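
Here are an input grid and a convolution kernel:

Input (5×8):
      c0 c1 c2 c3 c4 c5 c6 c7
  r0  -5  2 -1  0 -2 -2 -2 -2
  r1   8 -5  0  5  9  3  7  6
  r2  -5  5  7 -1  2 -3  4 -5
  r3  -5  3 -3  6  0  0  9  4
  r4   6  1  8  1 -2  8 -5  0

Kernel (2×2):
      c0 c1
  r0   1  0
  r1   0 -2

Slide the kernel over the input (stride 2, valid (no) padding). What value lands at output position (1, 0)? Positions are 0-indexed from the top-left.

The receptive field on the input at this output position is [-5 5 / -5 3]. Elementwise product with the kernel and sum: -5·1 + 3·-2.

-11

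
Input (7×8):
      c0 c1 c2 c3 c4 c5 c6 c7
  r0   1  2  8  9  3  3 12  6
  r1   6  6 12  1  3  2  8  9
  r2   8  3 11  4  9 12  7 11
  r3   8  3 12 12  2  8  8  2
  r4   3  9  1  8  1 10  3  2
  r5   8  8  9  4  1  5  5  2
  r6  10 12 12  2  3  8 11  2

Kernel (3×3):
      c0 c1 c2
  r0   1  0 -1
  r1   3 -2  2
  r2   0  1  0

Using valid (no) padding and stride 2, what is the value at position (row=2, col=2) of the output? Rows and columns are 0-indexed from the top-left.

9

The receptive field on the input at this output position is [1 10 3 / 1 5 5 / 3 8 11]. Elementwise product with the kernel and sum: 1·1 + 3·-1 + 1·3 + 5·-2 + 5·2 + 8·1.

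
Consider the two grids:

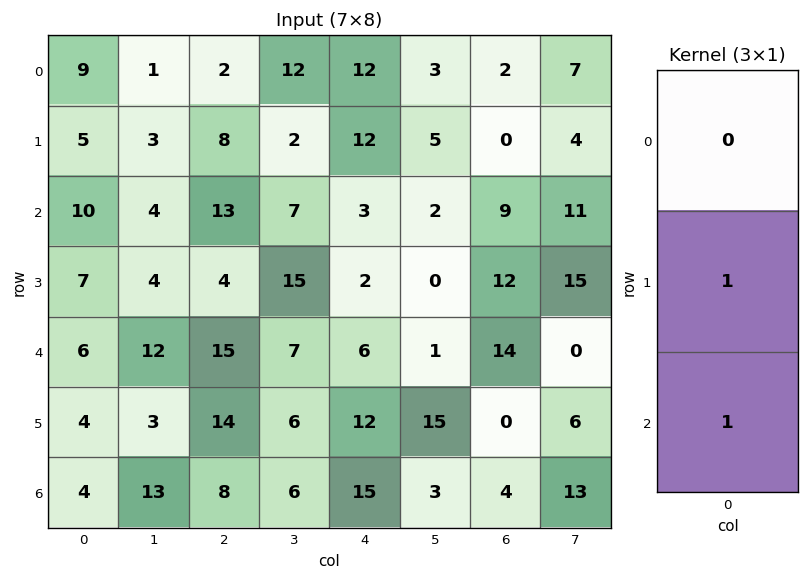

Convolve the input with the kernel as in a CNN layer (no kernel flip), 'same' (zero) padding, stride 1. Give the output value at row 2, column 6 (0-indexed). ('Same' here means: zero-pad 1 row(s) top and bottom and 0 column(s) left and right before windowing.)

21

The receptive field on the zero-padded input at this output position is [0 / 9 / 12]. Elementwise product with the kernel and sum: 9·1 + 12·1.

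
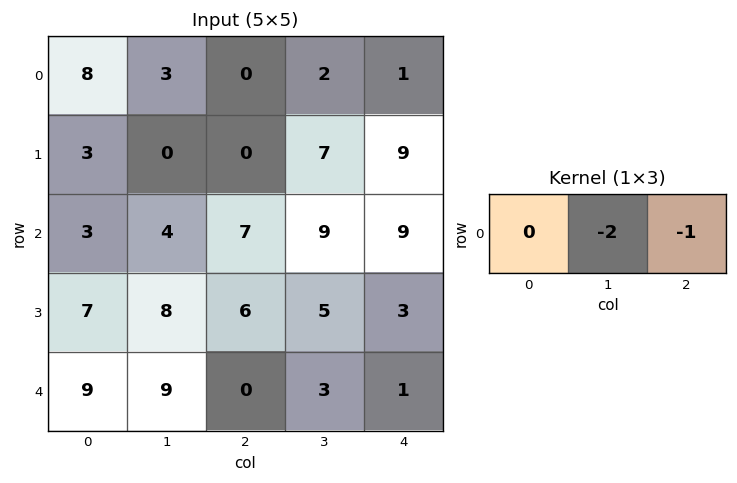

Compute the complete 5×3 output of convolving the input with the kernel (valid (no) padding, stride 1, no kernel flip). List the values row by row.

Output[0,0]: The receptive field on the input at this output position is [8 3 0]. Elementwise product with the kernel and sum: 3·-2 + 0·-1.
Output[0,1]: The receptive field on the input at this output position is [3 0 2]. Elementwise product with the kernel and sum: 0·-2 + 2·-1.

-6 -2 -5
0 -7 -23
-15 -23 -27
-22 -17 -13
-18 -3 -7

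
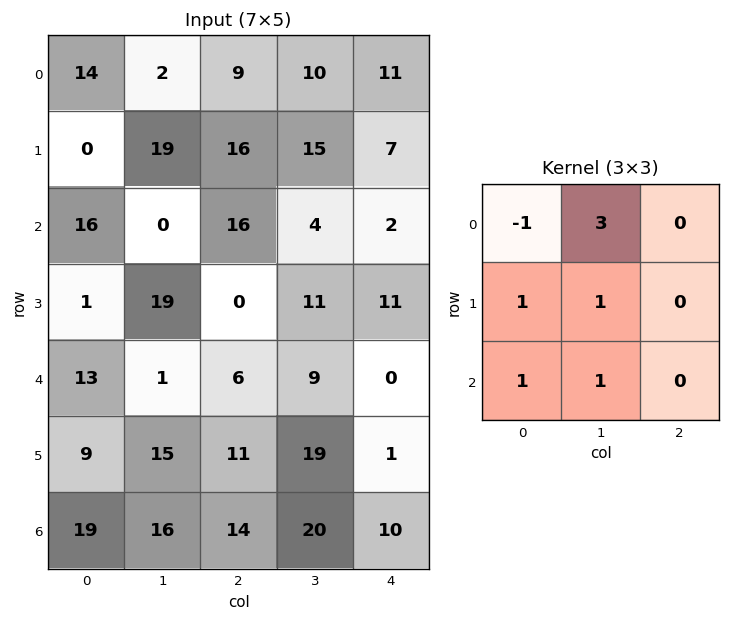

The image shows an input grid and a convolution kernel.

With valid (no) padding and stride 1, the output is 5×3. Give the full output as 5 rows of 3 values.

27 76 72
93 64 60
18 74 22
94 14 78
49 73 85

Output[0,0]: The receptive field on the input at this output position is [14 2 9 / 0 19 16 / 16 0 16]. Elementwise product with the kernel and sum: 14·-1 + 2·3 + 0·1 + 19·1 + 16·1 + 0·1.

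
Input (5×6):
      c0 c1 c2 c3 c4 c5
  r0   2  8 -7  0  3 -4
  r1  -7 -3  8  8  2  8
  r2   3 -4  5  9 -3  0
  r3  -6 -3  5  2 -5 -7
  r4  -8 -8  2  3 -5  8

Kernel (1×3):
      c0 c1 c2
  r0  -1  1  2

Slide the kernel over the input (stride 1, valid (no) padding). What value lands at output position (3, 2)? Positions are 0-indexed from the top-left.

The receptive field on the input at this output position is [5 2 -5]. Elementwise product with the kernel and sum: 5·-1 + 2·1 + -5·2.

-13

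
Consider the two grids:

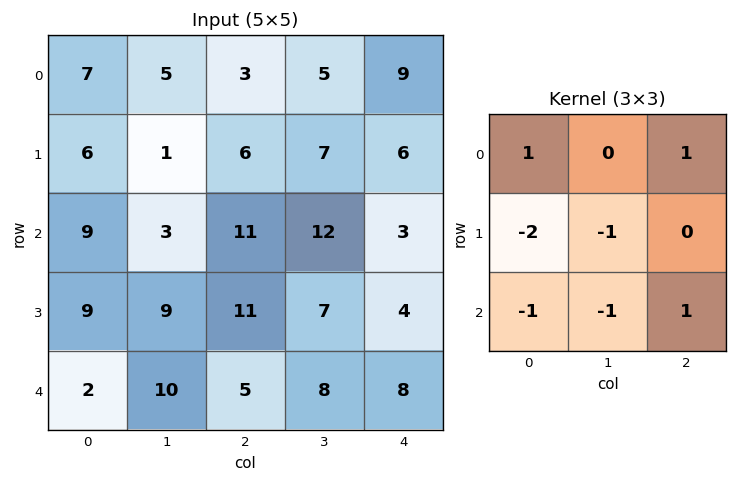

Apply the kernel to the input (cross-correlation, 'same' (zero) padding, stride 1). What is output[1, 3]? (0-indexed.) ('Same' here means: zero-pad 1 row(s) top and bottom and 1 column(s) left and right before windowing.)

-27

The receptive field on the zero-padded input at this output position is [3 5 9 / 6 7 6 / 11 12 3]. Elementwise product with the kernel and sum: 3·1 + 9·1 + 6·-2 + 7·-1 + 11·-1 + 12·-1 + 3·1.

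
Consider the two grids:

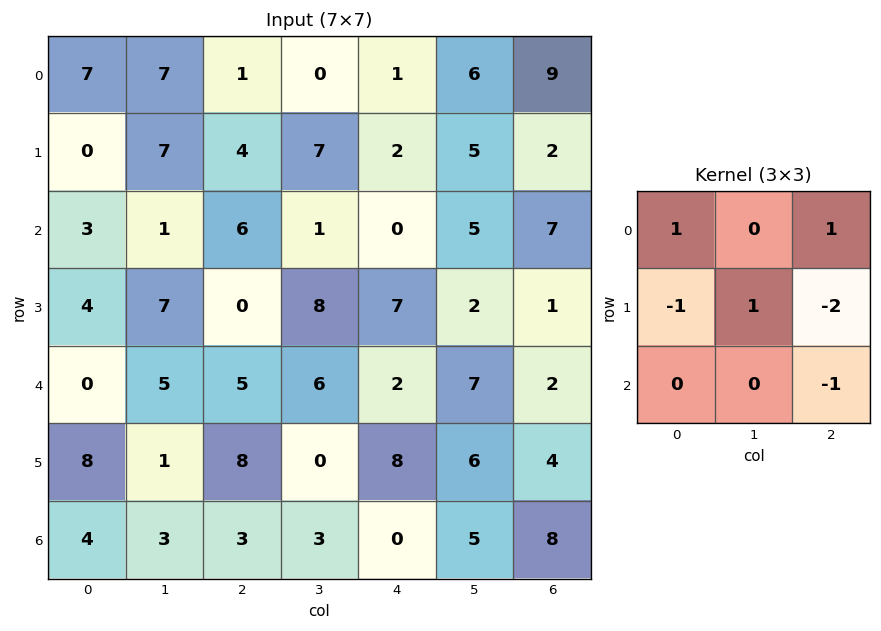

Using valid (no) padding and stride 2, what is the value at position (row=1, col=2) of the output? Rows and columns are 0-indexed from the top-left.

-2

The receptive field on the input at this output position is [0 5 7 / 7 2 1 / 2 7 2]. Elementwise product with the kernel and sum: 0·1 + 7·1 + 7·-1 + 2·1 + 1·-2 + 2·-1.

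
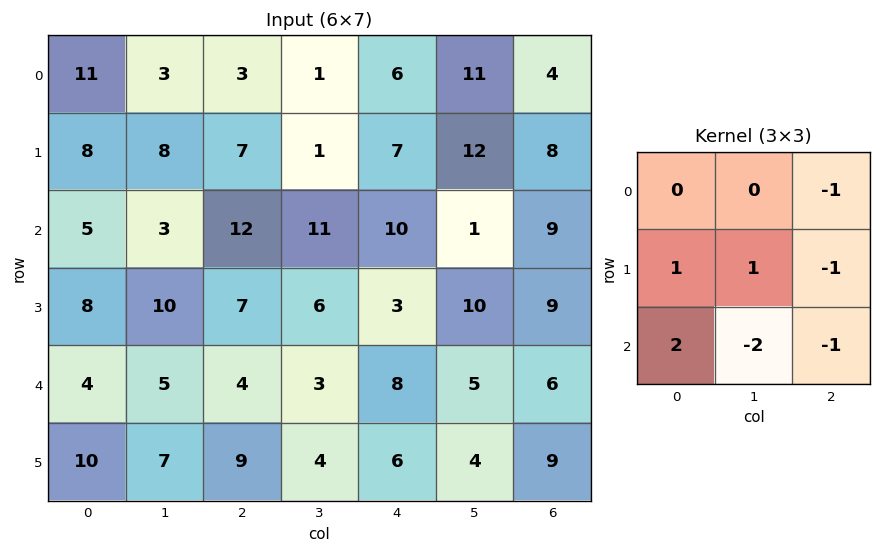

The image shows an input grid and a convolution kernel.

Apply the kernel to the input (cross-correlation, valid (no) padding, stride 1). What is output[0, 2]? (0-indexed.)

-13

The receptive field on the input at this output position is [3 1 6 / 7 1 7 / 12 11 10]. Elementwise product with the kernel and sum: 6·-1 + 7·1 + 1·1 + 7·-1 + 12·2 + 11·-2 + 10·-1.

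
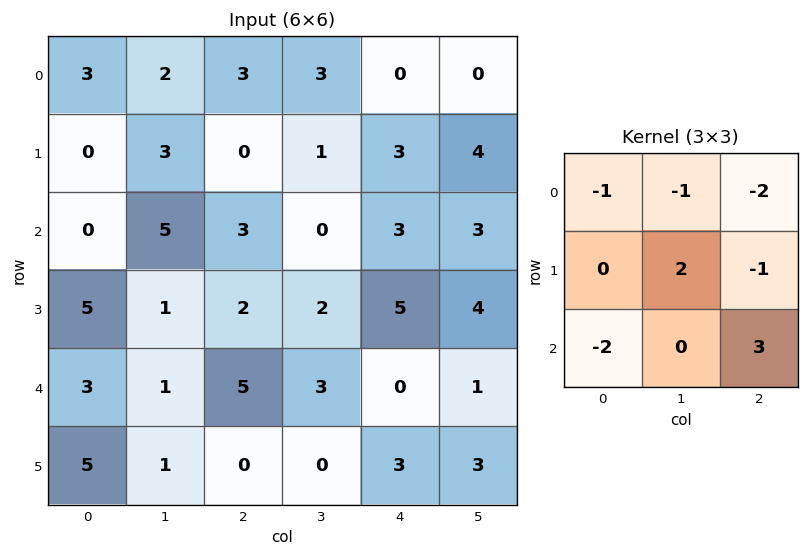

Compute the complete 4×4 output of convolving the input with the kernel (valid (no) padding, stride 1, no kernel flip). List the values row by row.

Output[0,0]: The receptive field on the input at this output position is [3 2 3 / 0 3 0 / 0 5 3]. Elementwise product with the kernel and sum: 3·-1 + 2·-1 + 3·-2 + 3·2 + 0·-1 + 0·-2 + 3·3.
Output[0,1]: The receptive field on the input at this output position is [2 3 3 / 3 0 1 / 5 3 0]. Elementwise product with the kernel and sum: 2·-1 + 3·-1 + 3·-2 + 0·2 + 1·-1 + 5·-2 + 0·3.

4 -22 -4 8
0 5 1 -1
-2 1 -20 -6
-23 -2 1 -7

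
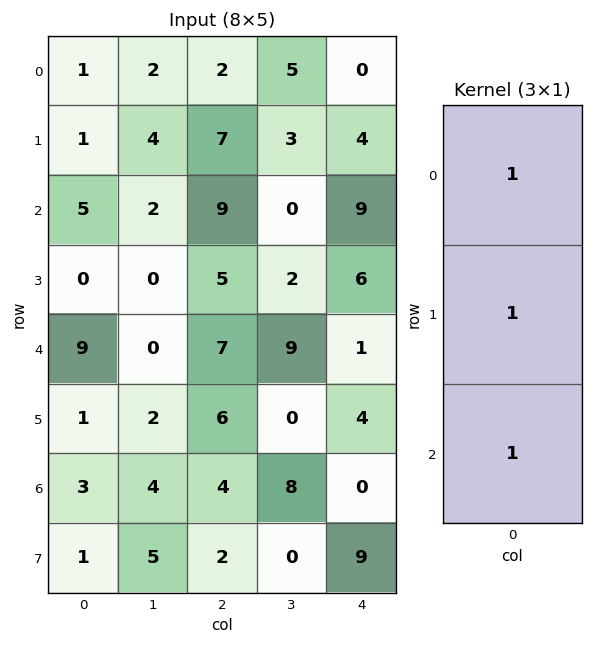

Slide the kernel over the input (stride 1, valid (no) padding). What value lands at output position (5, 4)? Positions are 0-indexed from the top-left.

The receptive field on the input at this output position is [4 / 0 / 9]. Elementwise product with the kernel and sum: 4·1 + 0·1 + 9·1.

13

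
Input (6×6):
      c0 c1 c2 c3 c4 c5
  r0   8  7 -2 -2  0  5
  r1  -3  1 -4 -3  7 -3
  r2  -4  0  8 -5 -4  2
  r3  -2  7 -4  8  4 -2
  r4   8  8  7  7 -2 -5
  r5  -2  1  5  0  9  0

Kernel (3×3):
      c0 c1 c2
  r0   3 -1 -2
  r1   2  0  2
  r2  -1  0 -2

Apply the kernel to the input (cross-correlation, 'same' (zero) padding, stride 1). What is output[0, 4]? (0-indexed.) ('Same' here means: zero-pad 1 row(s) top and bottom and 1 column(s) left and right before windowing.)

The receptive field on the zero-padded input at this output position is [0 0 0 / -2 0 5 / -3 7 -3]. Elementwise product with the kernel and sum: 0·3 + 0·-1 + 0·-2 + -2·2 + 5·2 + -3·-1 + -3·-2.

15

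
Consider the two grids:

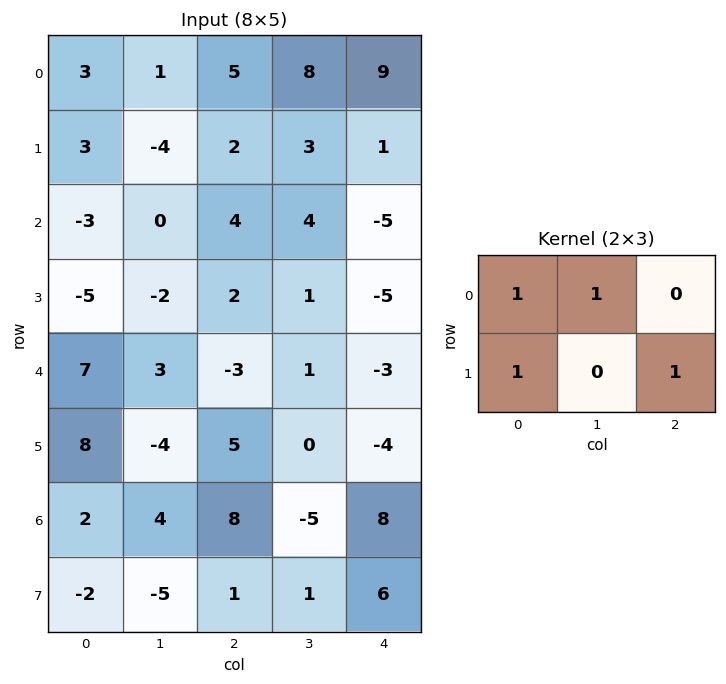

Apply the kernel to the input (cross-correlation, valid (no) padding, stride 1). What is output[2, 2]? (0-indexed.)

5

The receptive field on the input at this output position is [4 4 -5 / 2 1 -5]. Elementwise product with the kernel and sum: 4·1 + 4·1 + 2·1 + -5·1.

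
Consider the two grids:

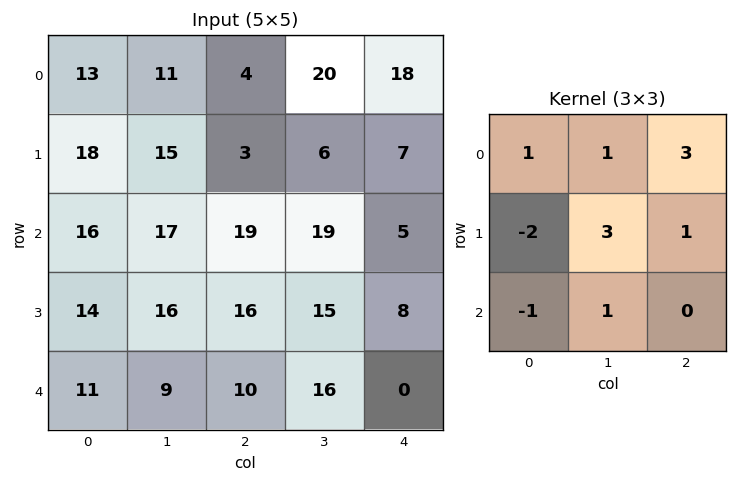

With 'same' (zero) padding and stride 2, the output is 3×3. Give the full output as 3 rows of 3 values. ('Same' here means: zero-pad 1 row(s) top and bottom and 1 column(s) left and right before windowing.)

Output[0,0]: The receptive field on the zero-padded input at this output position is [0 0 0 / 0 13 11 / 0 18 15]. Elementwise product with the kernel and sum: 0·1 + 0·1 + 0·3 + 0·-2 + 13·3 + 11·1 + 0·-1 + 18·1.
Output[0,1]: The receptive field on the zero-padded input at this output position is [0 0 0 / 11 4 20 / 15 3 6]. Elementwise product with the kernel and sum: 0·1 + 0·1 + 0·3 + 11·-2 + 4·3 + 20·1 + 15·-1 + 3·1.

68 -2 15
142 78 -17
104 105 -9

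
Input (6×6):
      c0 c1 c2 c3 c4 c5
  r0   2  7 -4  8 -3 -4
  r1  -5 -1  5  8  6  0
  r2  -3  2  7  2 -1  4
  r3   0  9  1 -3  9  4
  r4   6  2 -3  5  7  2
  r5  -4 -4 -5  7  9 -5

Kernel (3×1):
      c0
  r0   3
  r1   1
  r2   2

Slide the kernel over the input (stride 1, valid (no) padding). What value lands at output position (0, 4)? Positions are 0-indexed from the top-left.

-5

The receptive field on the input at this output position is [-3 / 6 / -1]. Elementwise product with the kernel and sum: -3·3 + 6·1 + -1·2.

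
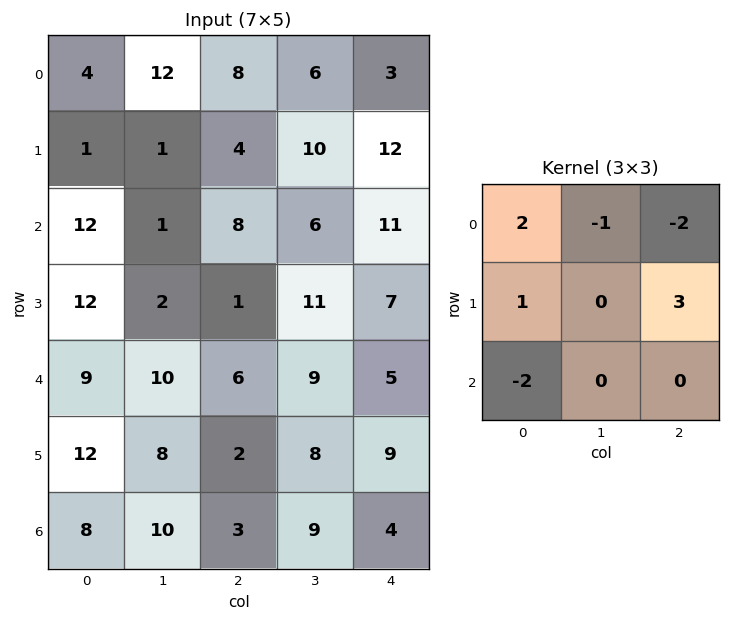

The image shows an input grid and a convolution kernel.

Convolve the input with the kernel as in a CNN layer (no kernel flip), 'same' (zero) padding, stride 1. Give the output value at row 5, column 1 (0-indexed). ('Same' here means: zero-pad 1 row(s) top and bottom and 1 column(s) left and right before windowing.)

The receptive field on the zero-padded input at this output position is [9 10 6 / 12 8 2 / 8 10 3]. Elementwise product with the kernel and sum: 9·2 + 10·-1 + 6·-2 + 12·1 + 2·3 + 8·-2.

-2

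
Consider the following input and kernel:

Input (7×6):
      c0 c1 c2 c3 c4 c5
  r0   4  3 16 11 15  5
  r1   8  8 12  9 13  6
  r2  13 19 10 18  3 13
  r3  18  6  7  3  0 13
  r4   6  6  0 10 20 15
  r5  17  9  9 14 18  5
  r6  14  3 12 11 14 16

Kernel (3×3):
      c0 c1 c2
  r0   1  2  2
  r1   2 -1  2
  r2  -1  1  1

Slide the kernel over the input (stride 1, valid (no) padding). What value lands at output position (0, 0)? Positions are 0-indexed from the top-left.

The receptive field on the input at this output position is [4 3 16 / 8 8 12 / 13 19 10]. Elementwise product with the kernel and sum: 4·1 + 3·2 + 16·2 + 8·2 + 8·-1 + 12·2 + 13·-1 + 19·1 + 10·1.

90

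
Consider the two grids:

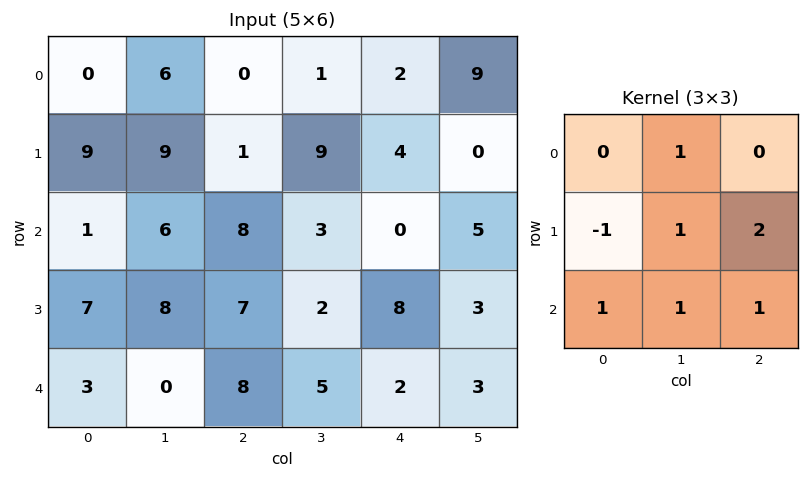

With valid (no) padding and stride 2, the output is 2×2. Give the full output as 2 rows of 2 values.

23 28
32 29

Output[0,0]: The receptive field on the input at this output position is [0 6 0 / 9 9 1 / 1 6 8]. Elementwise product with the kernel and sum: 6·1 + 9·-1 + 9·1 + 1·2 + 1·1 + 6·1 + 8·1.
Output[0,1]: The receptive field on the input at this output position is [0 1 2 / 1 9 4 / 8 3 0]. Elementwise product with the kernel and sum: 1·1 + 1·-1 + 9·1 + 4·2 + 8·1 + 3·1 + 0·1.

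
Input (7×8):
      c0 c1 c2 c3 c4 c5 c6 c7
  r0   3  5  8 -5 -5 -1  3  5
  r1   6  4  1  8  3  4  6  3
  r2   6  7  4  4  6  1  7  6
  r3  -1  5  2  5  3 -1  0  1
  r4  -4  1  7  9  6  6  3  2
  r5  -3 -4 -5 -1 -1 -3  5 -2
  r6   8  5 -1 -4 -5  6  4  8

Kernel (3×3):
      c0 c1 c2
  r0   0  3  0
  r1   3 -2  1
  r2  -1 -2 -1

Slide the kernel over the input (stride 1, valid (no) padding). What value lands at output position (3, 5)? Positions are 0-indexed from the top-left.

The receptive field on the input at this output position is [-1 0 1 / 6 3 2 / -3 5 -2]. Elementwise product with the kernel and sum: 0·3 + 6·3 + 3·-2 + 2·1 + -3·-1 + 5·-2 + -2·-1.

9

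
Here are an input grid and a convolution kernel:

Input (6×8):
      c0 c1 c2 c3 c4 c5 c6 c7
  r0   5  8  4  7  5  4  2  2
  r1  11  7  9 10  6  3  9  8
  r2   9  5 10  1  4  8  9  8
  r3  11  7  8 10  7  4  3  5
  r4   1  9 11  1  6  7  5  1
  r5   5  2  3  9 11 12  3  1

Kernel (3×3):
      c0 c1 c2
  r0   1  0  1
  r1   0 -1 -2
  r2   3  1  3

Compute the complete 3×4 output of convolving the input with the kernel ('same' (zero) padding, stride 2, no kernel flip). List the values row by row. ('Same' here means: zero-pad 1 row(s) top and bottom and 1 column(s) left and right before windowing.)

Output[0,0]: The receptive field on the zero-padded input at this output position is [0 0 0 / 0 5 8 / 0 11 7]. Elementwise product with the kernel and sum: 0·1 + 0·1 + 5·-1 + 8·-2 + 0·3 + 11·1 + 7·3.
Output[0,1]: The receptive field on the zero-padded input at this output position is [0 0 0 / 8 4 7 / 7 9 10]. Elementwise product with the kernel and sum: 0·1 + 0·1 + 4·-1 + 7·-2 + 7·3 + 9·1 + 10·3.

11 42 32 36
20 64 42 16
-1 40 68 44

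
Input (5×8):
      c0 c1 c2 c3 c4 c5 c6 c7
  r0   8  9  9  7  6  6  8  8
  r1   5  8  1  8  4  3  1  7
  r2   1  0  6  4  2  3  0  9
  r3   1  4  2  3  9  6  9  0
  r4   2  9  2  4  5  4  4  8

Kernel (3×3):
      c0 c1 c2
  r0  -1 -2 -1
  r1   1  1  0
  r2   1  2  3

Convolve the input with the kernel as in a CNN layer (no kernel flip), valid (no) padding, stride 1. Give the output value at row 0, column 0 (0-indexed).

-3

The receptive field on the input at this output position is [8 9 9 / 5 8 1 / 1 0 6]. Elementwise product with the kernel and sum: 8·-1 + 9·-2 + 9·-1 + 5·1 + 8·1 + 1·1 + 0·2 + 6·3.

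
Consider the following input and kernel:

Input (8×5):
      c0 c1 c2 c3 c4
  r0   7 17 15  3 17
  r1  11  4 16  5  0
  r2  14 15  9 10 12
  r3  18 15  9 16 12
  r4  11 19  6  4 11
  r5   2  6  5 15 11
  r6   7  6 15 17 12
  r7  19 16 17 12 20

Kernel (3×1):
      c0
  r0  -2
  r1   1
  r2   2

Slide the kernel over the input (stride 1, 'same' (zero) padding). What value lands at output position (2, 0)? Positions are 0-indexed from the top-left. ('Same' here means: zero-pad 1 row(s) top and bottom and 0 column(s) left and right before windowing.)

28

The receptive field on the zero-padded input at this output position is [11 / 14 / 18]. Elementwise product with the kernel and sum: 11·-2 + 14·1 + 18·2.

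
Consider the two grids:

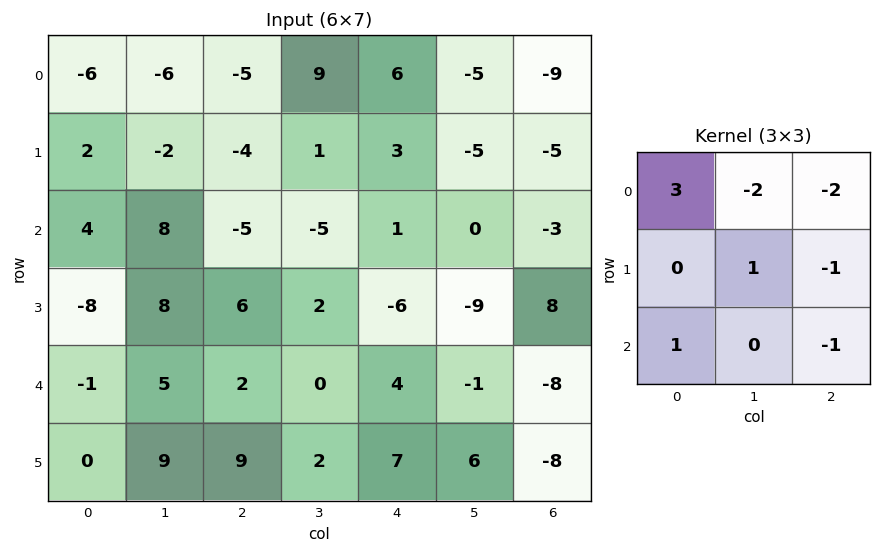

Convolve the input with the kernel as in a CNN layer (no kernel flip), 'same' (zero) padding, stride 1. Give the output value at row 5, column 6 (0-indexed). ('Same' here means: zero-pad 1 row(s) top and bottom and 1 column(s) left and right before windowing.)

5

The receptive field on the zero-padded input at this output position is [-1 -8 0 / 6 -8 0 / 0 0 0]. Elementwise product with the kernel and sum: -1·3 + -8·-2 + 0·-2 + -8·1 + 0·-1 + 0·1 + 0·-1.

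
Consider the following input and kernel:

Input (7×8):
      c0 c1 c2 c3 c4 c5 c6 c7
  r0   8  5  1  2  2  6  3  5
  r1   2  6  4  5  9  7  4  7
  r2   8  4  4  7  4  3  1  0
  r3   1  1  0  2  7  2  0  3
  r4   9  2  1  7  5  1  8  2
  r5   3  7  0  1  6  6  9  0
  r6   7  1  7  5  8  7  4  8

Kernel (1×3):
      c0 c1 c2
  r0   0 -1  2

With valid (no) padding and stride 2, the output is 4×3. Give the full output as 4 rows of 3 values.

Output[0,0]: The receptive field on the input at this output position is [8 5 1]. Elementwise product with the kernel and sum: 5·-1 + 1·2.

-3 2 0
4 1 -1
0 3 15
13 11 1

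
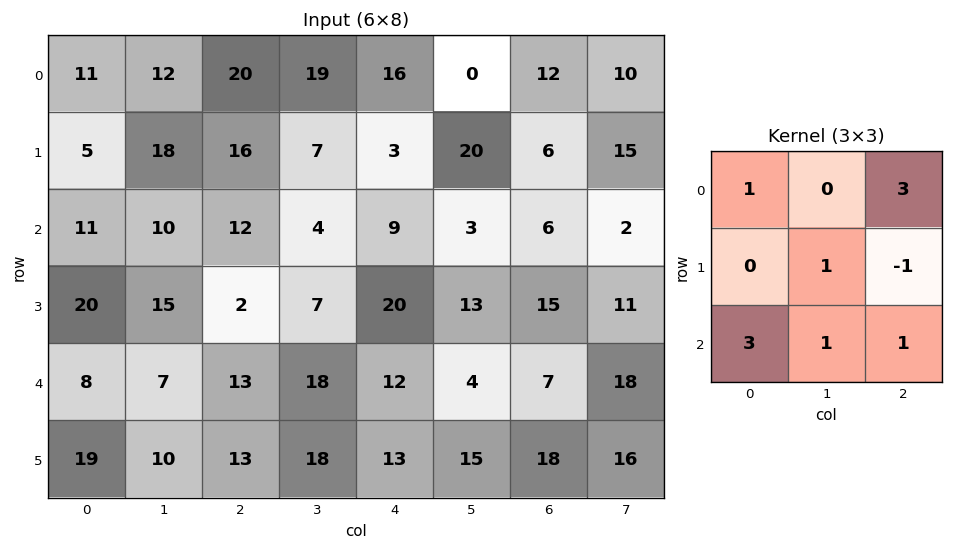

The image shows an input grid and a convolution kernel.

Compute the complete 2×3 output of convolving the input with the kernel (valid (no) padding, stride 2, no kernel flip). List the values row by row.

Output[0,0]: The receptive field on the input at this output position is [11 12 20 / 5 18 16 / 11 10 12]. Elementwise product with the kernel and sum: 11·1 + 20·3 + 18·1 + 16·-1 + 11·3 + 10·1 + 12·1.

128 121 102
104 95 72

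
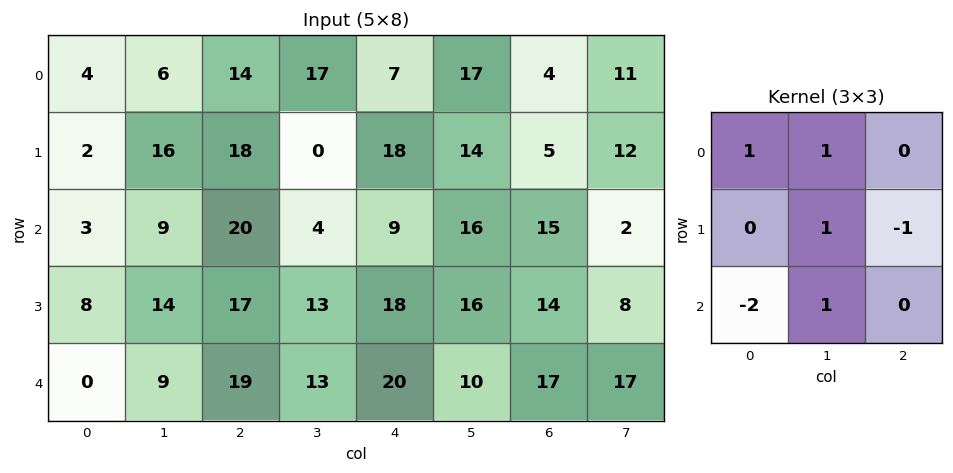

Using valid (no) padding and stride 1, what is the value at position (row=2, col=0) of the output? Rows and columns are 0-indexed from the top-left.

18

The receptive field on the input at this output position is [3 9 20 / 8 14 17 / 0 9 19]. Elementwise product with the kernel and sum: 3·1 + 9·1 + 14·1 + 17·-1 + 0·-2 + 9·1.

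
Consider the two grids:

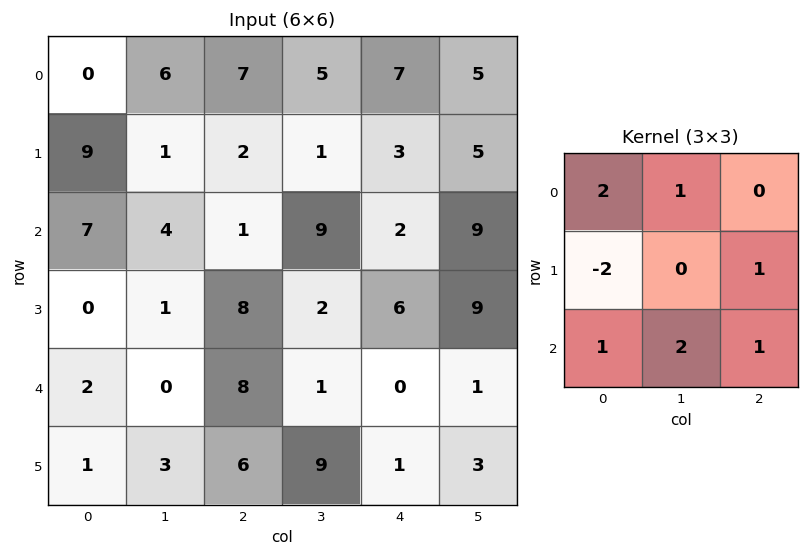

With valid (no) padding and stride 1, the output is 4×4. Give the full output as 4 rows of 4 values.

6 33 39 42
16 24 23 19
36 26 11 27
18 35 27 23

Output[0,0]: The receptive field on the input at this output position is [0 6 7 / 9 1 2 / 7 4 1]. Elementwise product with the kernel and sum: 0·2 + 6·1 + 9·-2 + 2·1 + 7·1 + 4·2 + 1·1.
Output[0,1]: The receptive field on the input at this output position is [6 7 5 / 1 2 1 / 4 1 9]. Elementwise product with the kernel and sum: 6·2 + 7·1 + 1·-2 + 1·1 + 4·1 + 1·2 + 9·1.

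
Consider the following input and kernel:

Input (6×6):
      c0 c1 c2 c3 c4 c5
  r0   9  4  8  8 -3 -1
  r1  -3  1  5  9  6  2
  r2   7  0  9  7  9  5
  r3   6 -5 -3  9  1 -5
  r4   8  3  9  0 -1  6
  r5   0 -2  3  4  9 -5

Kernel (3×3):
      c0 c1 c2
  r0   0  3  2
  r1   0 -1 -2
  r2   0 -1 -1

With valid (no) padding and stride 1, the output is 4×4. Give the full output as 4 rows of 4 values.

8 1 -19 -35
3 4 4 7
17 17 29 41
-43 -7 18 -22

Output[0,0]: The receptive field on the input at this output position is [9 4 8 / -3 1 5 / 7 0 9]. Elementwise product with the kernel and sum: 4·3 + 8·2 + 1·-1 + 5·-2 + 0·-1 + 9·-1.
Output[0,1]: The receptive field on the input at this output position is [4 8 8 / 1 5 9 / 0 9 7]. Elementwise product with the kernel and sum: 8·3 + 8·2 + 5·-1 + 9·-2 + 9·-1 + 7·-1.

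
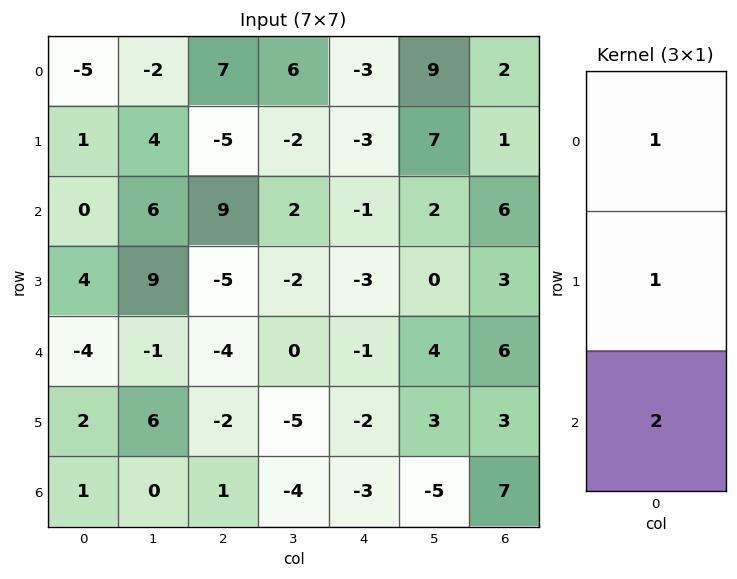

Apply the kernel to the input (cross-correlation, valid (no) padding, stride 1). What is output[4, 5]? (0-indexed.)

-3

The receptive field on the input at this output position is [4 / 3 / -5]. Elementwise product with the kernel and sum: 4·1 + 3·1 + -5·2.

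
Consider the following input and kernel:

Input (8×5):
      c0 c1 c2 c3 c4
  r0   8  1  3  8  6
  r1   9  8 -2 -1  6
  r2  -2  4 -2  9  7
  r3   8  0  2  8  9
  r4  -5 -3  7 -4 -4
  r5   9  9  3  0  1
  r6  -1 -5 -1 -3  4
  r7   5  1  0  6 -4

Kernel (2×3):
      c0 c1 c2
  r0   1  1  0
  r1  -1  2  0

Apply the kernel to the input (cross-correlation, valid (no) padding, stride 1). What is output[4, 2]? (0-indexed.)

The receptive field on the input at this output position is [7 -4 -4 / 3 0 1]. Elementwise product with the kernel and sum: 7·1 + -4·1 + 3·-1 + 0·2.

0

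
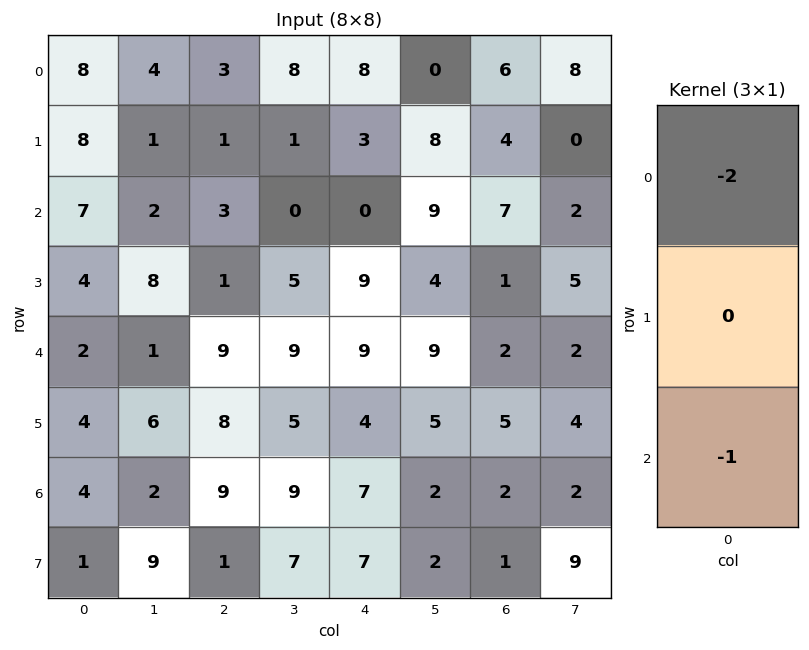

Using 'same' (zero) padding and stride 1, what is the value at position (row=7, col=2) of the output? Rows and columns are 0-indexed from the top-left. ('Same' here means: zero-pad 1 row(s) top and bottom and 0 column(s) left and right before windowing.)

-18

The receptive field on the zero-padded input at this output position is [9 / 1 / 0]. Elementwise product with the kernel and sum: 9·-2 + 0·-1.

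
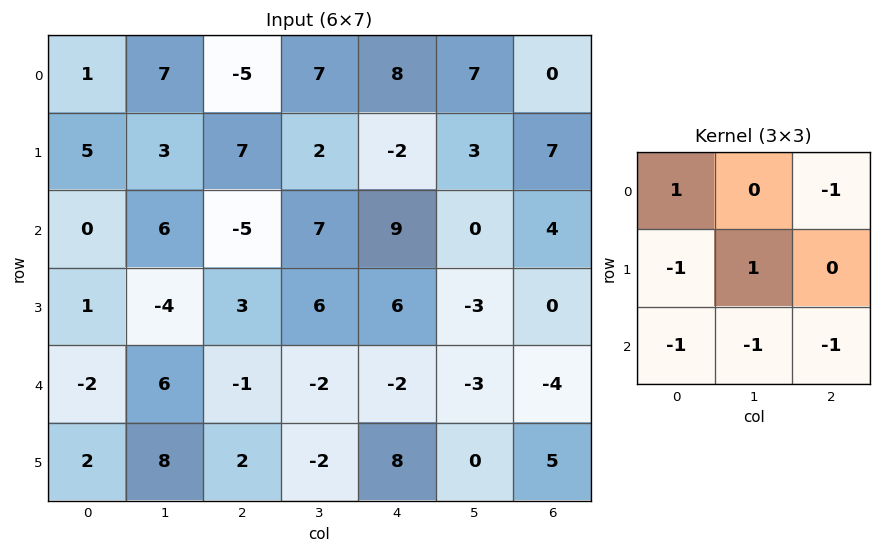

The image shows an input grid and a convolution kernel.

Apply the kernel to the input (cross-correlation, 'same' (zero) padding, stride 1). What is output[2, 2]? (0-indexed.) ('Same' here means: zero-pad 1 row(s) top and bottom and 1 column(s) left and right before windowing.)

-15

The receptive field on the zero-padded input at this output position is [3 7 2 / 6 -5 7 / -4 3 6]. Elementwise product with the kernel and sum: 3·1 + 2·-1 + 6·-1 + -5·1 + -4·-1 + 3·-1 + 6·-1.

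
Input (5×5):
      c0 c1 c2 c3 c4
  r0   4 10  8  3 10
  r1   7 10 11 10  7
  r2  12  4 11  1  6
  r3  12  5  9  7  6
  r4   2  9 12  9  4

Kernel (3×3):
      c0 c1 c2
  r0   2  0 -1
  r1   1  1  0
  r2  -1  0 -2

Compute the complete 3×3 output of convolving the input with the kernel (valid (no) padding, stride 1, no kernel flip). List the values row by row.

Output[0,0]: The receptive field on the input at this output position is [4 10 8 / 7 10 11 / 12 4 11]. Elementwise product with the kernel and sum: 4·2 + 8·-1 + 7·1 + 10·1 + 12·-1 + 11·-2.

-17 32 4
-11 6 6
4 -6 12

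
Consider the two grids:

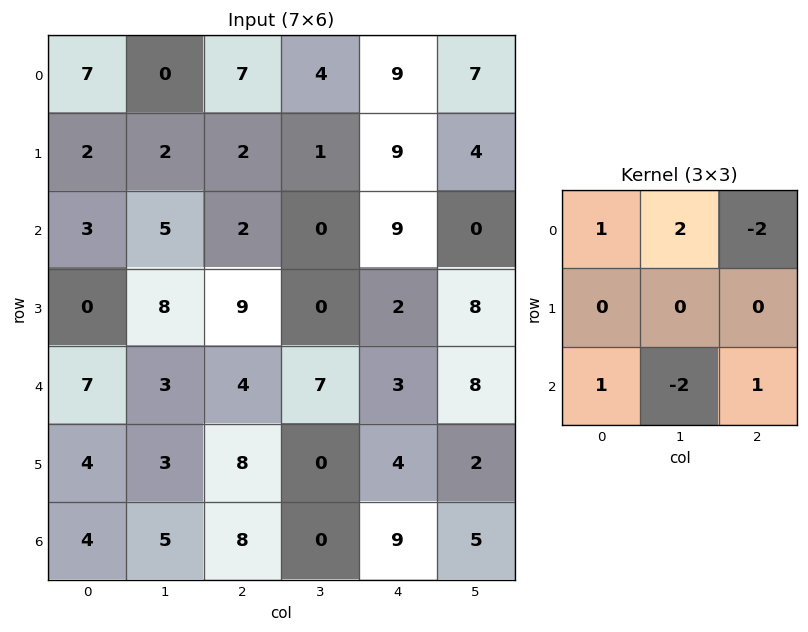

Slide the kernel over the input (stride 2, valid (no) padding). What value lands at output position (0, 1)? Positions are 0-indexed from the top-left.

8

The receptive field on the input at this output position is [7 4 9 / 2 1 9 / 2 0 9]. Elementwise product with the kernel and sum: 7·1 + 4·2 + 9·-2 + 2·1 + 0·-2 + 9·1.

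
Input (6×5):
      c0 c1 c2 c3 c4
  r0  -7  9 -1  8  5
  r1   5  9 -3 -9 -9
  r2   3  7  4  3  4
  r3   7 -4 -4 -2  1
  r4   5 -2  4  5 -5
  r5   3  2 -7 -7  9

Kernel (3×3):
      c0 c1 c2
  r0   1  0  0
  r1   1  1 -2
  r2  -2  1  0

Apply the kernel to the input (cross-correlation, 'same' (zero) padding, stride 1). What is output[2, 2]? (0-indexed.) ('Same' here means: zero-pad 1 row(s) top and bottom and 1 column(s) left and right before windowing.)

The receptive field on the zero-padded input at this output position is [9 -3 -9 / 7 4 3 / -4 -4 -2]. Elementwise product with the kernel and sum: 9·1 + 7·1 + 4·1 + 3·-2 + -4·-2 + -4·1.

18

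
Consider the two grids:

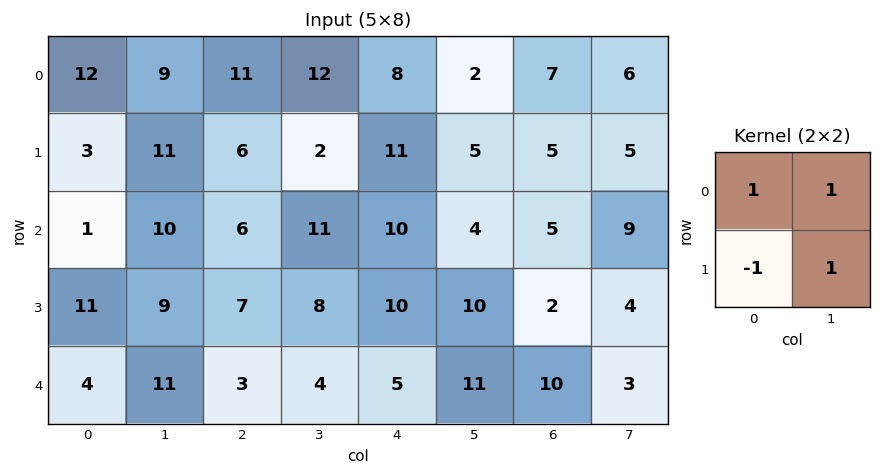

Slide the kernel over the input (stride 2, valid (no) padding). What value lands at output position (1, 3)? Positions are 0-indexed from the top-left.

The receptive field on the input at this output position is [5 9 / 2 4]. Elementwise product with the kernel and sum: 5·1 + 9·1 + 2·-1 + 4·1.

16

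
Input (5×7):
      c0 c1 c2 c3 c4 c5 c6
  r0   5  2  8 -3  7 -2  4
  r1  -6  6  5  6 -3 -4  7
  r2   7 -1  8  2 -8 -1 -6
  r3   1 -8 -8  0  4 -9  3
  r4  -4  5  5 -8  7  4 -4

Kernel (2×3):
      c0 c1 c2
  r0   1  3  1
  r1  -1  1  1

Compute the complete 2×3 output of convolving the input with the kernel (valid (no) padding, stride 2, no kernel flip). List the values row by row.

Output[0,0]: The receptive field on the input at this output position is [5 2 8 / -6 6 5]. Elementwise product with the kernel and sum: 5·1 + 2·3 + 8·1 + -6·-1 + 6·1 + 5·1.

36 4 11
-5 18 -27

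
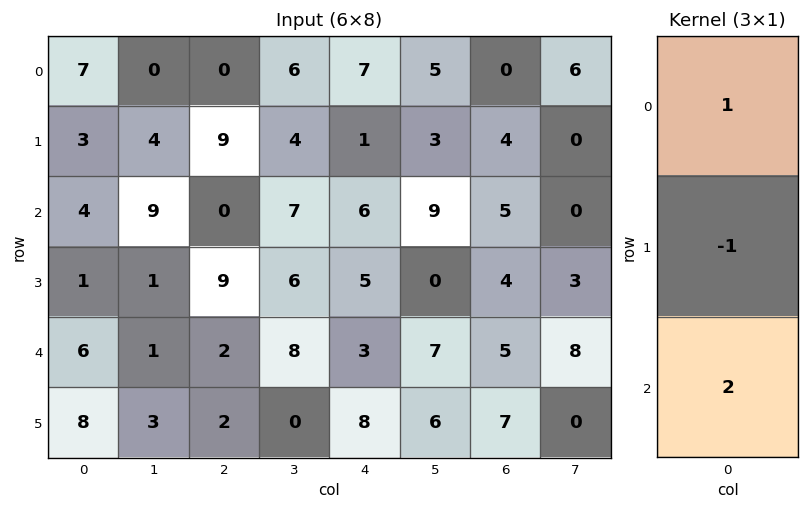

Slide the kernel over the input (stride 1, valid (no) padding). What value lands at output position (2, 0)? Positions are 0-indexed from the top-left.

15

The receptive field on the input at this output position is [4 / 1 / 6]. Elementwise product with the kernel and sum: 4·1 + 1·-1 + 6·2.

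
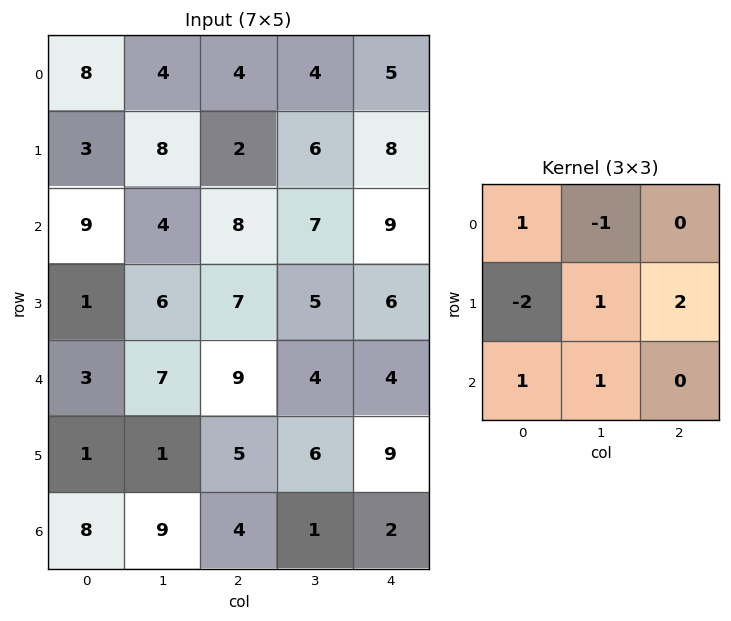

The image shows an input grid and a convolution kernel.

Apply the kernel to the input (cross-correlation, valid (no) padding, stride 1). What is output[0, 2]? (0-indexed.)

33

The receptive field on the input at this output position is [4 4 5 / 2 6 8 / 8 7 9]. Elementwise product with the kernel and sum: 4·1 + 4·-1 + 2·-2 + 6·1 + 8·2 + 8·1 + 7·1.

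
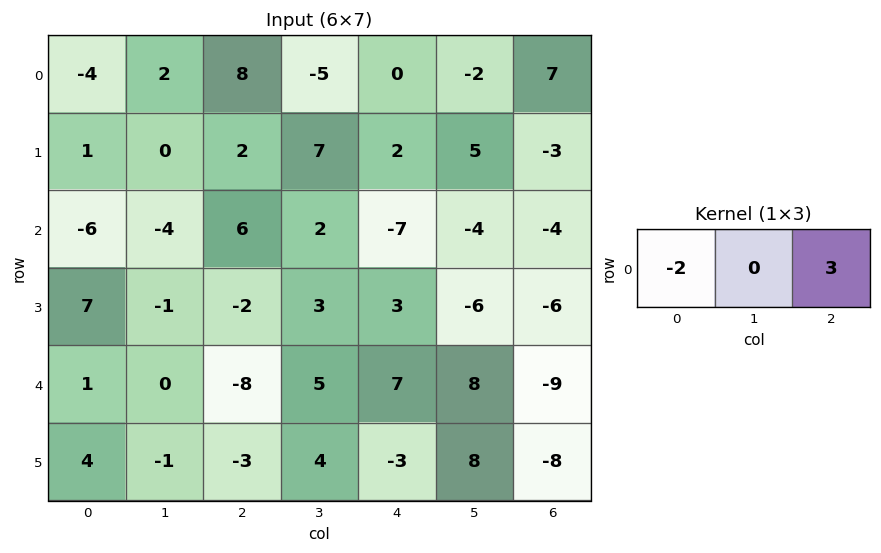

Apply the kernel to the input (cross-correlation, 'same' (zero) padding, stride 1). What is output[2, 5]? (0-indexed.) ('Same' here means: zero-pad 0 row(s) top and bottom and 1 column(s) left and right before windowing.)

The receptive field on the zero-padded input at this output position is [-7 -4 -4]. Elementwise product with the kernel and sum: -7·-2 + -4·3.

2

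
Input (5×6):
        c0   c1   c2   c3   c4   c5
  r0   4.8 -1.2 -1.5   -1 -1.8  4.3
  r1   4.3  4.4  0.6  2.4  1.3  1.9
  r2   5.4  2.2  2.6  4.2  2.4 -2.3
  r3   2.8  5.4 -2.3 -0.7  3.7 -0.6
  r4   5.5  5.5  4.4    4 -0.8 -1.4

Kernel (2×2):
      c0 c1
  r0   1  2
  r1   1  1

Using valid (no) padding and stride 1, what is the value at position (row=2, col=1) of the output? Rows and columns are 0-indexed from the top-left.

The receptive field on the input at this output position is [2.2 2.6 / 5.4 -2.3]. Elementwise product with the kernel and sum: 2.2·1 + 2.6·2 + 5.4·1 + -2.3·1.

10.5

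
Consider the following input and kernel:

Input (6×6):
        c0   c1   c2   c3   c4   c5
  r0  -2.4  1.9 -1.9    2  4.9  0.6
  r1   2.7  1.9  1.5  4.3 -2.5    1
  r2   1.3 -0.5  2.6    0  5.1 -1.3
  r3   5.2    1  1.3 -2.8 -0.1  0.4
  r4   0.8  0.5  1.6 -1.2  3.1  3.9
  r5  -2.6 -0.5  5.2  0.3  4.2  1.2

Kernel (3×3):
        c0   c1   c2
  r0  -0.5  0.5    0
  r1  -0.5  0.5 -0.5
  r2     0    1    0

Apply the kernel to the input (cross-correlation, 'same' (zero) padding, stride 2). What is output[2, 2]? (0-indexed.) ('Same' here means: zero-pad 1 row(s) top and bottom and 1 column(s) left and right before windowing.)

5.75

The receptive field on the zero-padded input at this output position is [-2.8 -0.1 0.4 / -1.2 3.1 3.9 / 0.3 4.2 1.2]. Elementwise product with the kernel and sum: -2.8·-0.5 + -0.1·0.5 + -1.2·-0.5 + 3.1·0.5 + 3.9·-0.5 + 4.2·1.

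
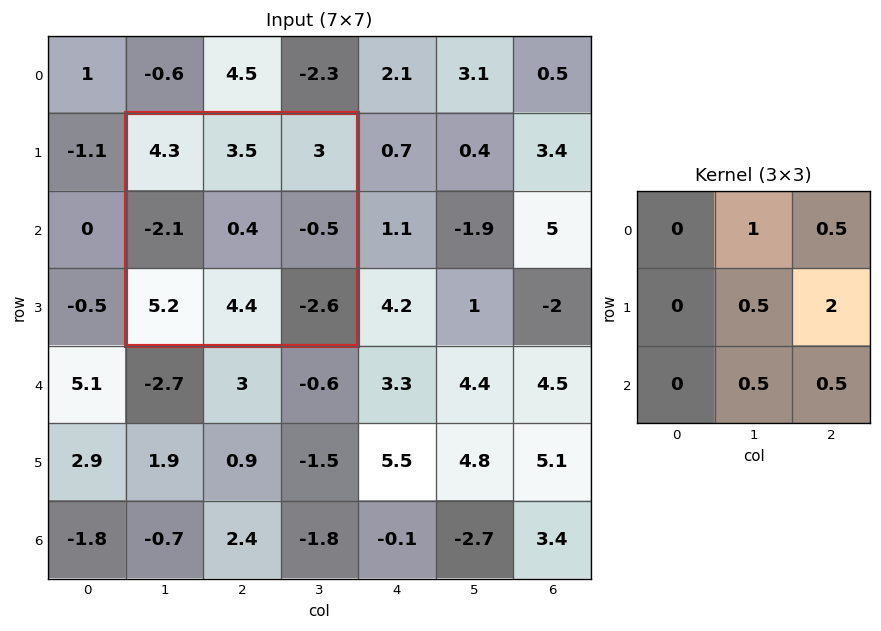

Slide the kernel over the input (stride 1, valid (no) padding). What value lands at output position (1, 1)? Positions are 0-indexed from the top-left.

5.1

The receptive field on the input at this output position is [4.3 3.5 3 / -2.1 0.4 -0.5 / 5.2 4.4 -2.6]. Elementwise product with the kernel and sum: 3.5·1 + 3·0.5 + 0.4·0.5 + -0.5·2 + 4.4·0.5 + -2.6·0.5.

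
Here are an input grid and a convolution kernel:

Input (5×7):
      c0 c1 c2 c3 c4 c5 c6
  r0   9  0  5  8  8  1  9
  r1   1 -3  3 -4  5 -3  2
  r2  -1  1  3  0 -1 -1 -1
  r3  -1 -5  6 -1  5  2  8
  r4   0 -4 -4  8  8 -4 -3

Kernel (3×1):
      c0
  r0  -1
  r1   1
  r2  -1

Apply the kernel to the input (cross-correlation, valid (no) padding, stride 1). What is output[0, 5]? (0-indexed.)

-3

The receptive field on the input at this output position is [1 / -3 / -1]. Elementwise product with the kernel and sum: 1·-1 + -3·1 + -1·-1.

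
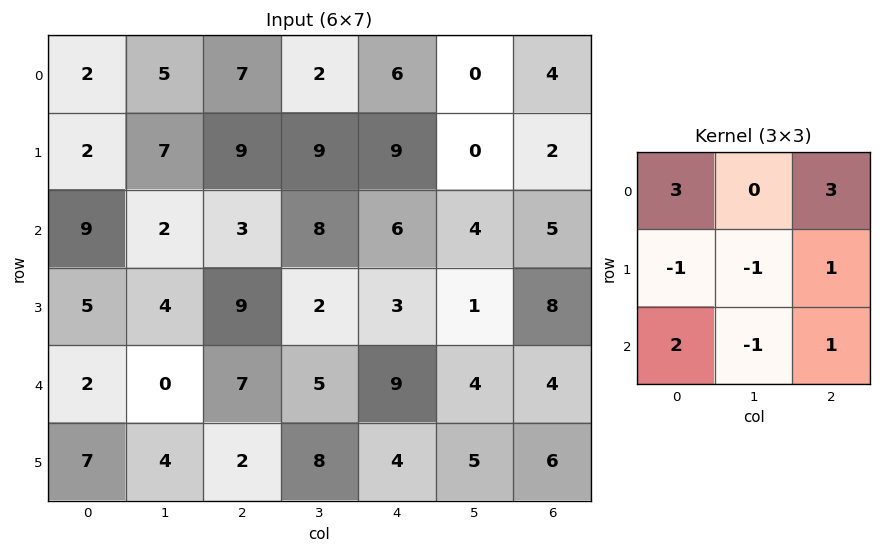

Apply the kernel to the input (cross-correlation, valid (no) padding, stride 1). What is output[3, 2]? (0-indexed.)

33

The receptive field on the input at this output position is [9 2 3 / 7 5 9 / 2 8 4]. Elementwise product with the kernel and sum: 9·3 + 3·3 + 7·-1 + 5·-1 + 9·1 + 2·2 + 8·-1 + 4·1.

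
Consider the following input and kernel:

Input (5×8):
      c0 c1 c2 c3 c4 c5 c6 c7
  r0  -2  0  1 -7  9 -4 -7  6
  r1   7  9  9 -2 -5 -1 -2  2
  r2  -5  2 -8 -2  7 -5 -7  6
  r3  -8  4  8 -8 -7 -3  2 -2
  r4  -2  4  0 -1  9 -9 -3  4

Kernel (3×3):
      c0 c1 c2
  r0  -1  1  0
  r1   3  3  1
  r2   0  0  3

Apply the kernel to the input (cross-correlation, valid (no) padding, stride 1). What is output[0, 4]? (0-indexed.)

The receptive field on the input at this output position is [9 -4 -7 / -5 -1 -2 / 7 -5 -7]. Elementwise product with the kernel and sum: 9·-1 + -4·1 + -5·3 + -1·3 + -2·1 + -7·3.

-54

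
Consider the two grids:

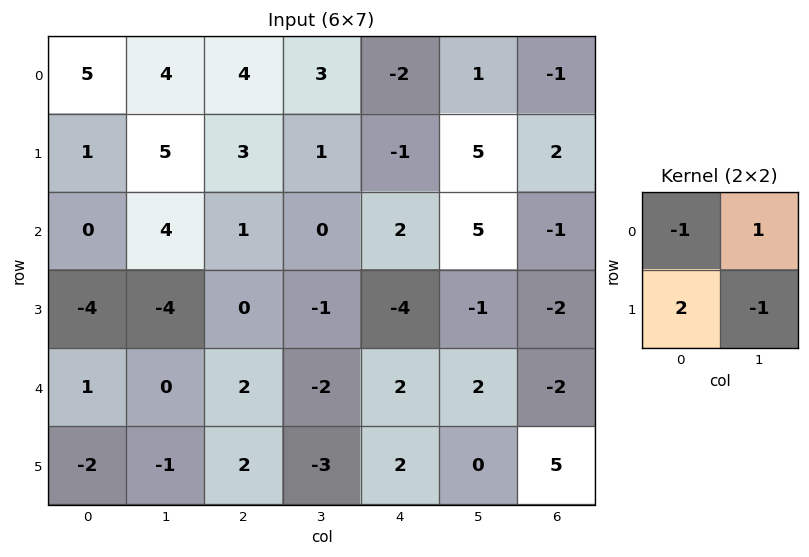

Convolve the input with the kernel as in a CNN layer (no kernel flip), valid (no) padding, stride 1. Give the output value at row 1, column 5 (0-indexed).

The receptive field on the input at this output position is [5 2 / 5 -1]. Elementwise product with the kernel and sum: 5·-1 + 2·1 + 5·2 + -1·-1.

8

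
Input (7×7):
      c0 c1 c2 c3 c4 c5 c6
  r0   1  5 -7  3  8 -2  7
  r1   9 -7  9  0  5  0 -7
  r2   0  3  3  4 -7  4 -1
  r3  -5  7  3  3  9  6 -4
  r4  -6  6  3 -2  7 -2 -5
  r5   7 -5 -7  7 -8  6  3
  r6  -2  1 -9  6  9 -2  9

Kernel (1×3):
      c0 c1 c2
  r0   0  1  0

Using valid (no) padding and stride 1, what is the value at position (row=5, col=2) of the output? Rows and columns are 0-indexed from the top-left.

The receptive field on the input at this output position is [-7 7 -8]. Elementwise product with the kernel and sum: 7·1.

7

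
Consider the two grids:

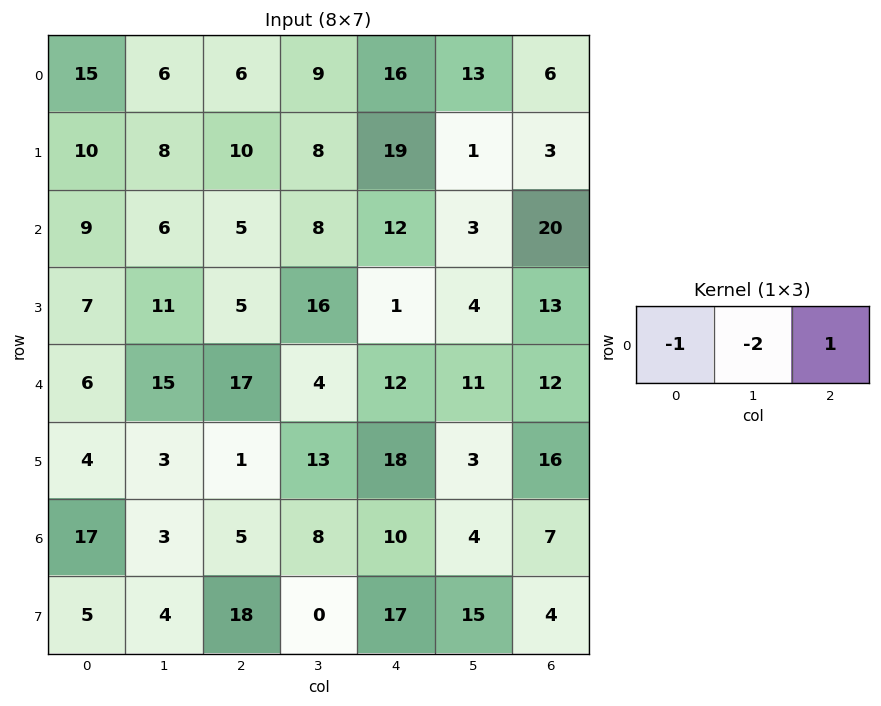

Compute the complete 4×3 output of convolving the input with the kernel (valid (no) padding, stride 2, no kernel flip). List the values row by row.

Output[0,0]: The receptive field on the input at this output position is [15 6 6]. Elementwise product with the kernel and sum: 15·-1 + 6·-2 + 6·1.

-21 -8 -36
-16 -9 2
-19 -13 -22
-18 -11 -11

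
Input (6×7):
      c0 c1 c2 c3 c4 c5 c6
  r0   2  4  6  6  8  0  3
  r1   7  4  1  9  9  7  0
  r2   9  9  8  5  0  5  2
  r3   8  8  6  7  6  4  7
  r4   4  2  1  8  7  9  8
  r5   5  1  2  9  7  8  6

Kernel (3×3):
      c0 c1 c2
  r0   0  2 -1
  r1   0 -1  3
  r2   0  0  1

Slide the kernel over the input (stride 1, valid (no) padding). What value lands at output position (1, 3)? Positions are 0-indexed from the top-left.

The receptive field on the input at this output position is [9 9 7 / 5 0 5 / 7 6 4]. Elementwise product with the kernel and sum: 9·2 + 7·-1 + 0·-1 + 5·3 + 4·1.

30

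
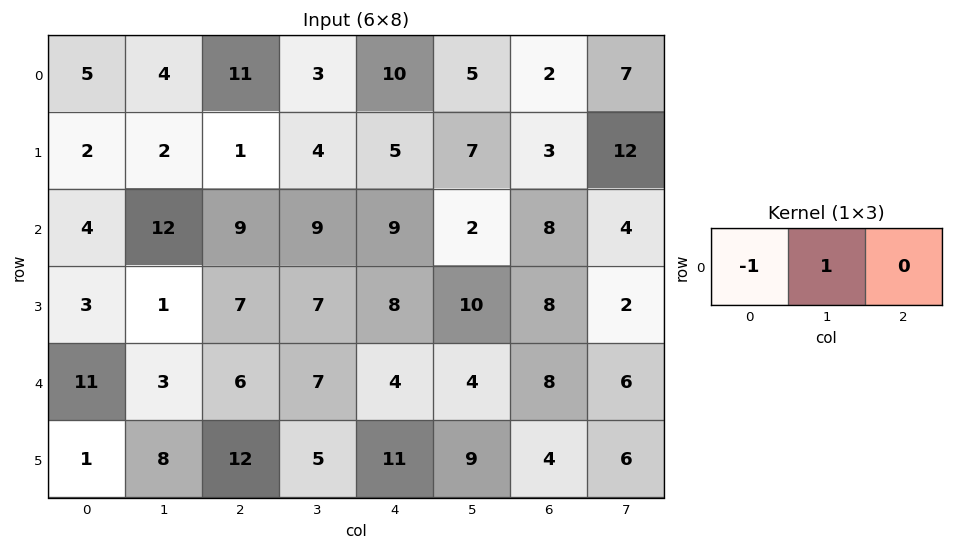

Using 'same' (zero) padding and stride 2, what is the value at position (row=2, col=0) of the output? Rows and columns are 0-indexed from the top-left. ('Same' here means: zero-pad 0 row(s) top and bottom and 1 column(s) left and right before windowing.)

The receptive field on the zero-padded input at this output position is [0 11 3]. Elementwise product with the kernel and sum: 0·-1 + 11·1.

11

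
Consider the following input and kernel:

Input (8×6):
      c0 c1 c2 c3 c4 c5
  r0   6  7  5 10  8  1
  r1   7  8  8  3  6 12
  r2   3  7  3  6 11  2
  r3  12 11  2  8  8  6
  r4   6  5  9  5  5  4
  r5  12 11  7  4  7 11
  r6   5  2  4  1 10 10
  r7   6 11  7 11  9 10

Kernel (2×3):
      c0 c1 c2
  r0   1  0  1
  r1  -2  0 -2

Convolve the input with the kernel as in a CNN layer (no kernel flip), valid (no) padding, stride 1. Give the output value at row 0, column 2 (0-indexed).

The receptive field on the input at this output position is [5 10 8 / 8 3 6]. Elementwise product with the kernel and sum: 5·1 + 8·1 + 8·-2 + 6·-2.

-15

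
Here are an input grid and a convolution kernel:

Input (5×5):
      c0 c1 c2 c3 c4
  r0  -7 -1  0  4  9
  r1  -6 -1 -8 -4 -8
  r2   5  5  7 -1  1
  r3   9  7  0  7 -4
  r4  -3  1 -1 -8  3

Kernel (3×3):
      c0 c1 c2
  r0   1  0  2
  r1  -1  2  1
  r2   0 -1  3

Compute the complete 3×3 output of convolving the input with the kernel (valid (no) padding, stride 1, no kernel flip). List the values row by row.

Output[0,0]: The receptive field on the input at this output position is [-7 -1 0 / -6 -1 -8 / 5 5 7]. Elementwise product with the kernel and sum: -7·1 + 0·2 + -6·-1 + -1·2 + -8·1 + 5·-1 + 7·3.

5 -22 14
-17 20 -51
20 -20 36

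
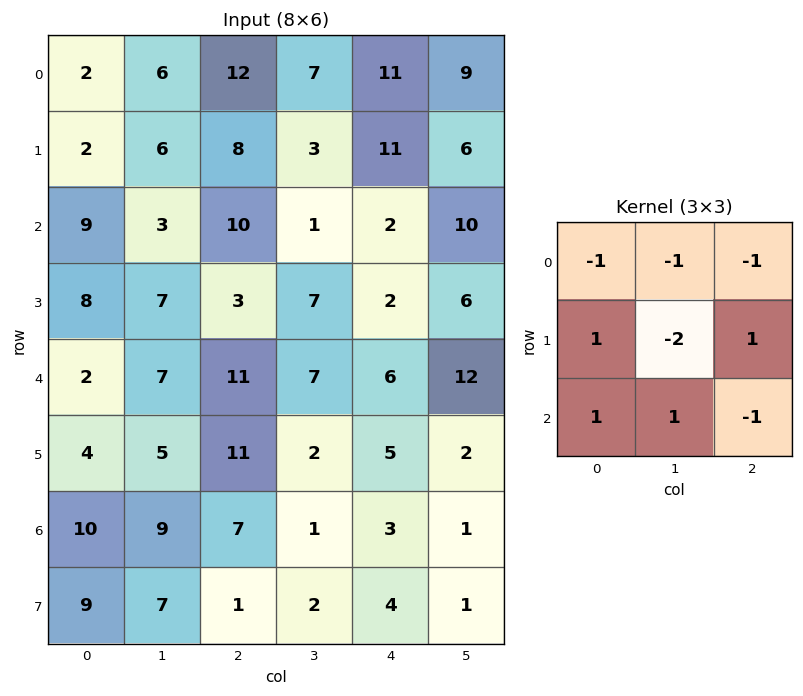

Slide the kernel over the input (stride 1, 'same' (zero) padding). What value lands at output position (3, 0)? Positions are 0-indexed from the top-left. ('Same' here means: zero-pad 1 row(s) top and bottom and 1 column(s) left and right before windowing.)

-26

The receptive field on the zero-padded input at this output position is [0 9 3 / 0 8 7 / 0 2 7]. Elementwise product with the kernel and sum: 0·-1 + 9·-1 + 3·-1 + 0·1 + 8·-2 + 7·1 + 0·1 + 2·1 + 7·-1.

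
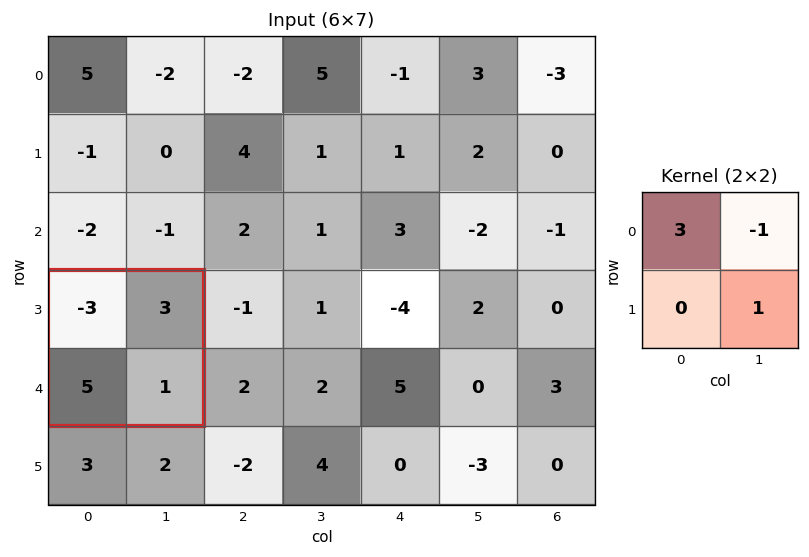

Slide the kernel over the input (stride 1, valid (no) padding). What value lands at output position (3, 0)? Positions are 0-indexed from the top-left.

-11

The receptive field on the input at this output position is [-3 3 / 5 1]. Elementwise product with the kernel and sum: -3·3 + 3·-1 + 1·1.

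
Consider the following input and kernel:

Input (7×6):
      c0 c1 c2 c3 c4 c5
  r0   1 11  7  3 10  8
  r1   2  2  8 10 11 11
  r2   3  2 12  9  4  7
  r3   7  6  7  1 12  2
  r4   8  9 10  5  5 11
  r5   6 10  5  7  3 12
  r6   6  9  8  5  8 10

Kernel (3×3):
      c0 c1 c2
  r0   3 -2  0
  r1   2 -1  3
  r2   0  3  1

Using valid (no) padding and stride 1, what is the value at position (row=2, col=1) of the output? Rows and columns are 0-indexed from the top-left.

The receptive field on the input at this output position is [2 12 9 / 6 7 1 / 9 10 5]. Elementwise product with the kernel and sum: 2·3 + 12·-2 + 6·2 + 7·-1 + 1·3 + 10·3 + 5·1.

25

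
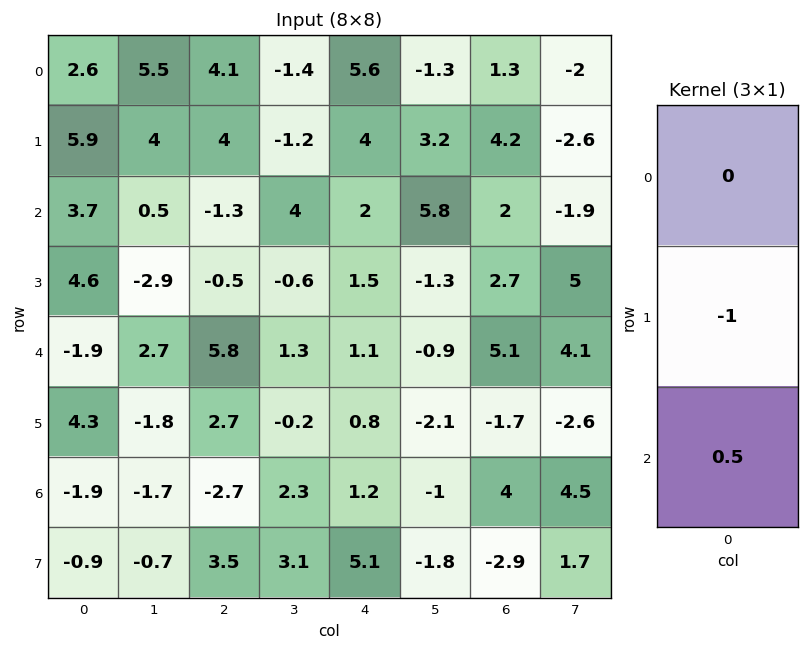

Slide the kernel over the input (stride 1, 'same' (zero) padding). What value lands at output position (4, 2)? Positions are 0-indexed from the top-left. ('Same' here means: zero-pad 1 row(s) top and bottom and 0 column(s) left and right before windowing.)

-4.45

The receptive field on the zero-padded input at this output position is [-0.5 / 5.8 / 2.7]. Elementwise product with the kernel and sum: 5.8·-1 + 2.7·0.5.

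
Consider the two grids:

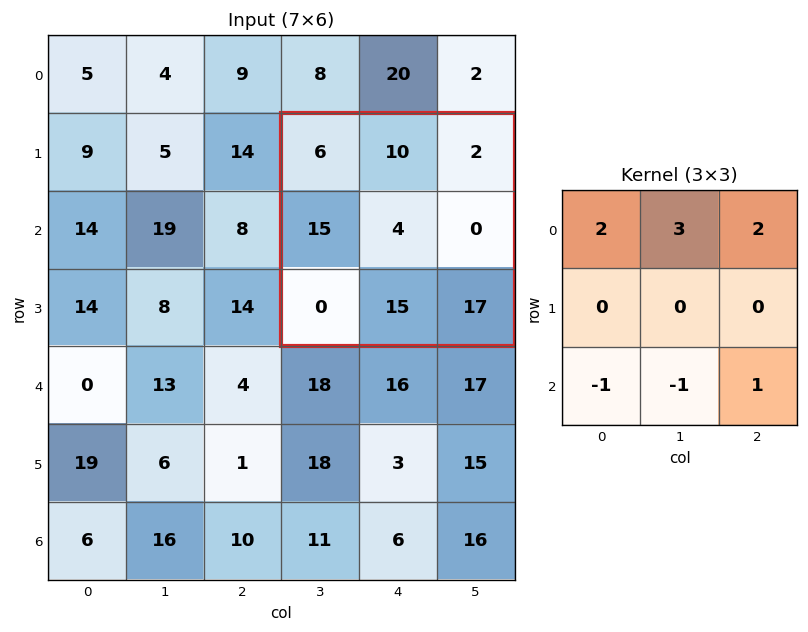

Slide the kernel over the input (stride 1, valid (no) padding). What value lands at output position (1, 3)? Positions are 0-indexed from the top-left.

The receptive field on the input at this output position is [6 10 2 / 15 4 0 / 0 15 17]. Elementwise product with the kernel and sum: 6·2 + 10·3 + 2·2 + 0·-1 + 15·-1 + 17·1.

48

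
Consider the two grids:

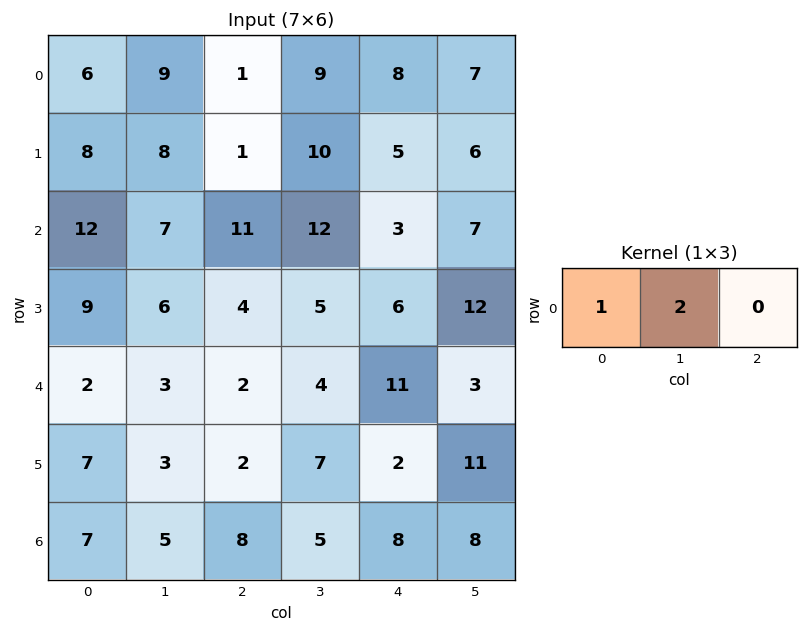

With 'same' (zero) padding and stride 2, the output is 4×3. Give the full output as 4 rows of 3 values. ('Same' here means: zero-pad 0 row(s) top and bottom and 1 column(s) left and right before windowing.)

Output[0,0]: The receptive field on the zero-padded input at this output position is [0 6 9]. Elementwise product with the kernel and sum: 0·1 + 6·2.

12 11 25
24 29 18
4 7 26
14 21 21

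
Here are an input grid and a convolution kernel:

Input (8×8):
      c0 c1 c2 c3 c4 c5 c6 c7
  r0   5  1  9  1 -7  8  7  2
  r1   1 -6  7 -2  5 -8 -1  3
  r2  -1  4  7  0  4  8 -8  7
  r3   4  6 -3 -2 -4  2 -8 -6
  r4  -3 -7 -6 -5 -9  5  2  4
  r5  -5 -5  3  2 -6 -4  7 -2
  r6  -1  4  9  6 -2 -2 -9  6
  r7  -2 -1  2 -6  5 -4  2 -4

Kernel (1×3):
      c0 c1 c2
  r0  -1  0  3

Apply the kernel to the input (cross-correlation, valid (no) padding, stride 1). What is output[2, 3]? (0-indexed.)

24

The receptive field on the input at this output position is [0 4 8]. Elementwise product with the kernel and sum: 0·-1 + 8·3.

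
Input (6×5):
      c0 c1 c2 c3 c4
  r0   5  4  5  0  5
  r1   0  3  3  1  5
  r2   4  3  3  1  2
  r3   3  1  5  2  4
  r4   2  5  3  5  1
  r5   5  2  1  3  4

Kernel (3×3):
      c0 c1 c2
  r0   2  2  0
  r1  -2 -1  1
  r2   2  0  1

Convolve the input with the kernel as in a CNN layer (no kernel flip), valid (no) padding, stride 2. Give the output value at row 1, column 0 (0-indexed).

19

The receptive field on the input at this output position is [4 3 3 / 3 1 5 / 2 5 3]. Elementwise product with the kernel and sum: 4·2 + 3·2 + 3·-2 + 1·-1 + 5·1 + 2·2 + 3·1.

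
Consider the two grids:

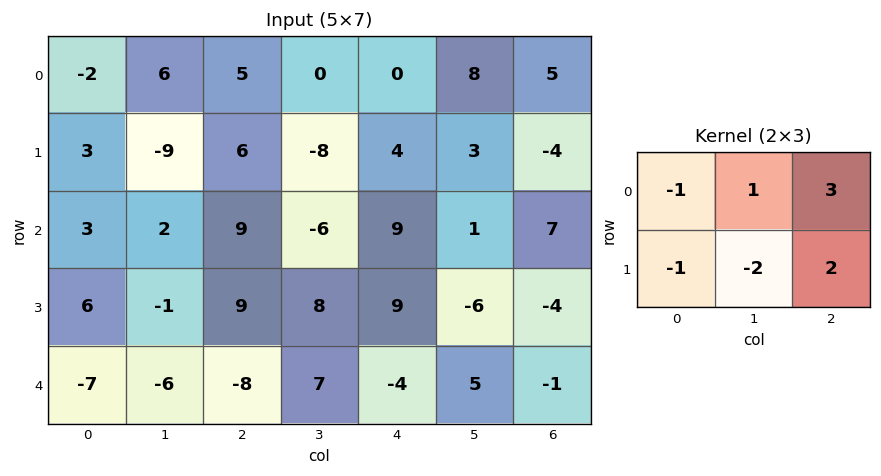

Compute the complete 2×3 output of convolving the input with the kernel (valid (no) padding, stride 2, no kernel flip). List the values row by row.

Output[0,0]: The receptive field on the input at this output position is [-2 6 5 / 3 -9 6]. Elementwise product with the kernel and sum: -2·-1 + 6·1 + 5·3 + 3·-1 + -9·-2 + 6·2.

50 13 5
40 5 8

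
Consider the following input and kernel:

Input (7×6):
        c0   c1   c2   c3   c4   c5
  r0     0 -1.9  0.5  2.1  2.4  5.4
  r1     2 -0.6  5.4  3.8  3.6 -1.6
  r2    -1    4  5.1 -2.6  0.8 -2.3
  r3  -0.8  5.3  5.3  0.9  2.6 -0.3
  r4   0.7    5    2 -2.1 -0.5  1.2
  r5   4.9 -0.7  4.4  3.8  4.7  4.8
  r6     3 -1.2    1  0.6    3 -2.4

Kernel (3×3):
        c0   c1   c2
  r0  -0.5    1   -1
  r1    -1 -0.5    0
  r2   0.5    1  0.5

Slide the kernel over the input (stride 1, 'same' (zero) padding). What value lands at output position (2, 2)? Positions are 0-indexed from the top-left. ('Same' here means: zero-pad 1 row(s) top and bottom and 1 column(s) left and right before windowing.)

The receptive field on the zero-padded input at this output position is [-0.6 5.4 3.8 / 4 5.1 -2.6 / 5.3 5.3 0.9]. Elementwise product with the kernel and sum: -0.6·-0.5 + 5.4·1 + 3.8·-1 + 4·-1 + 5.1·-0.5 + 5.3·0.5 + 5.3·1 + 0.9·0.5.

3.75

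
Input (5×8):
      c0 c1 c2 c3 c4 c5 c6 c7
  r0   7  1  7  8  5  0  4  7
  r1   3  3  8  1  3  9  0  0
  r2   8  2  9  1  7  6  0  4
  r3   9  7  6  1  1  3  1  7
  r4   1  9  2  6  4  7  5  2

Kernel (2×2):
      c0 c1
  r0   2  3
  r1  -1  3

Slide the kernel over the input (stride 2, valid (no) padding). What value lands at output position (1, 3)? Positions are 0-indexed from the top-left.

32

The receptive field on the input at this output position is [0 4 / 1 7]. Elementwise product with the kernel and sum: 0·2 + 4·3 + 1·-1 + 7·3.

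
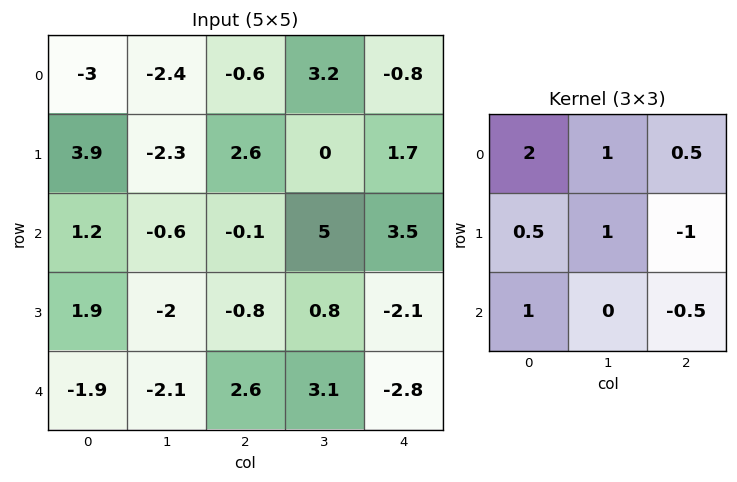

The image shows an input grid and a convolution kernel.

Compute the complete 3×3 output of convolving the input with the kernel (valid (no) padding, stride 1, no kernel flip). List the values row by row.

-10.4 -5.45 -0.65
9.2 -9.8 7.75
-1.7 -5.05 13.05

Output[0,0]: The receptive field on the input at this output position is [-3 -2.4 -0.6 / 3.9 -2.3 2.6 / 1.2 -0.6 -0.1]. Elementwise product with the kernel and sum: -3·2 + -2.4·1 + -0.6·0.5 + 3.9·0.5 + -2.3·1 + 2.6·-1 + 1.2·1 + -0.1·-0.5.
Output[0,1]: The receptive field on the input at this output position is [-2.4 -0.6 3.2 / -2.3 2.6 0 / -0.6 -0.1 5]. Elementwise product with the kernel and sum: -2.4·2 + -0.6·1 + 3.2·0.5 + -2.3·0.5 + 2.6·1 + 0·-1 + -0.6·1 + 5·-0.5.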